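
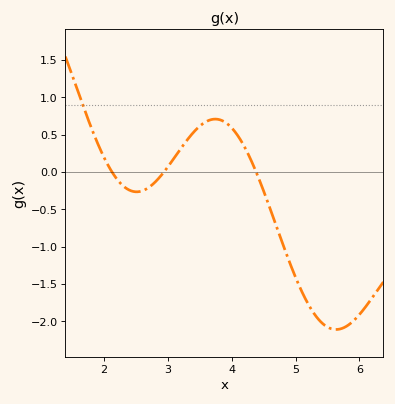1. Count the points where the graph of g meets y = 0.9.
1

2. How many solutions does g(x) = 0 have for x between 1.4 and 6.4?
3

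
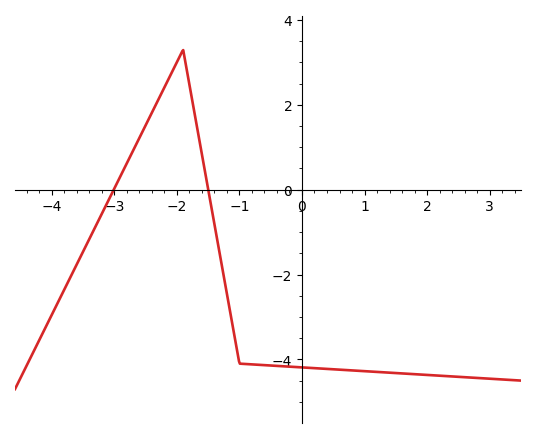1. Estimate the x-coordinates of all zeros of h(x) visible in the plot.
-3.01, -1.5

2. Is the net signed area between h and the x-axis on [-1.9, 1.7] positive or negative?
negative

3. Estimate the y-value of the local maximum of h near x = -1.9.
3.3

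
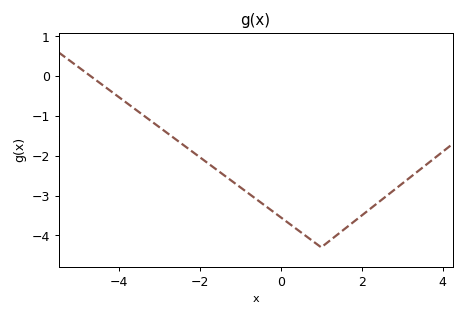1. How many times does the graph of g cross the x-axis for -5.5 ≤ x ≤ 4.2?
1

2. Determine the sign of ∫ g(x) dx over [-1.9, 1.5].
negative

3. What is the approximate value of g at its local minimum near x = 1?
-4.3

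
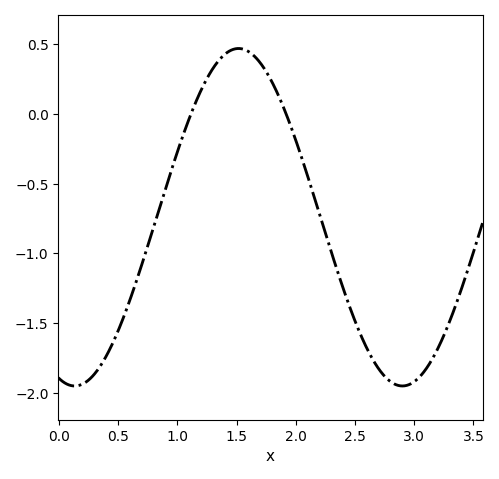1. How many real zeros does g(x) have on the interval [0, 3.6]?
2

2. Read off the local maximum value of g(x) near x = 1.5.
0.45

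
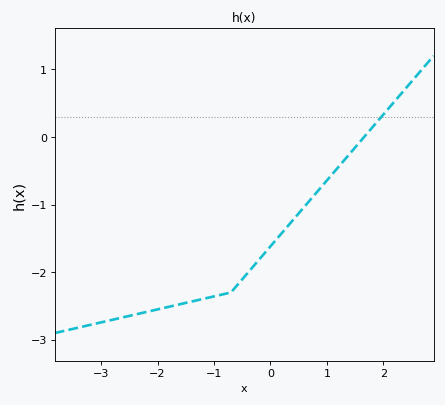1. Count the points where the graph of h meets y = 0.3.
1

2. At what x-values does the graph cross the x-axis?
1.66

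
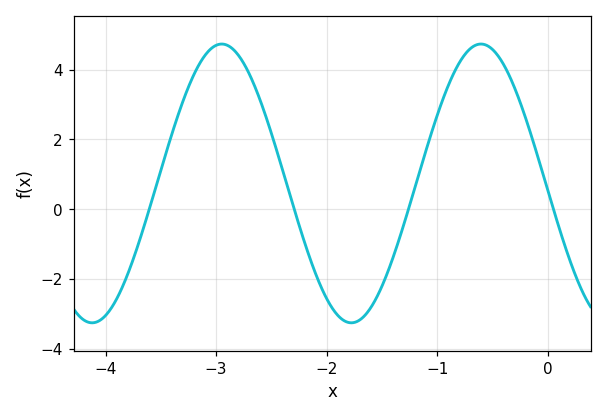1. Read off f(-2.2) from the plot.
-1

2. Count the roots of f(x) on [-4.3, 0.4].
4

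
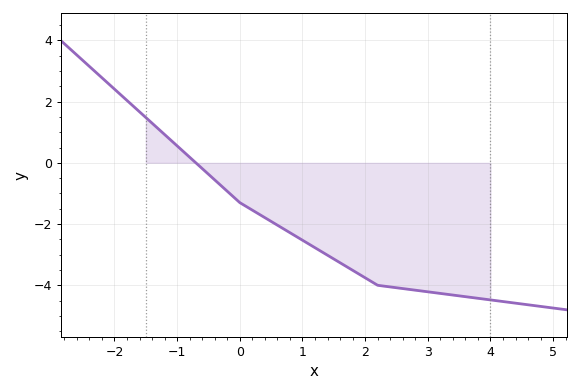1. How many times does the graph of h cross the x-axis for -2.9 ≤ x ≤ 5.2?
1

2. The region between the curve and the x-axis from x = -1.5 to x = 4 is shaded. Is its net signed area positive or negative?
negative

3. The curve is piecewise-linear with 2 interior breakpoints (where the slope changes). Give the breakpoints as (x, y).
(0, -1.3); (2.2, -4)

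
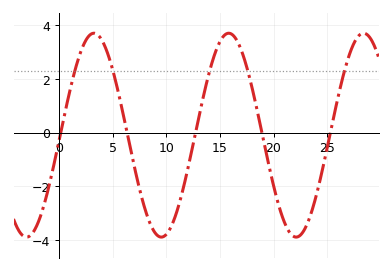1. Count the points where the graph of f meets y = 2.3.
5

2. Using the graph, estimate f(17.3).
2.8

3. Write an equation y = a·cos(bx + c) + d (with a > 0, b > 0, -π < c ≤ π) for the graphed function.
y = 3.8cos(0.5x - 1.6) - 0.09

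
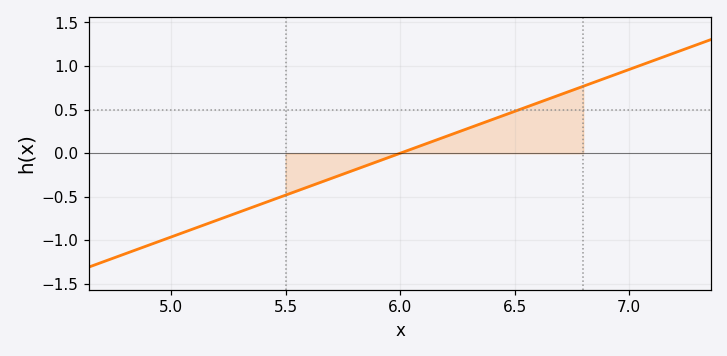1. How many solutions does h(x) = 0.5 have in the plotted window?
1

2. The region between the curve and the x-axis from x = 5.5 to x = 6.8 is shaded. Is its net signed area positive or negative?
positive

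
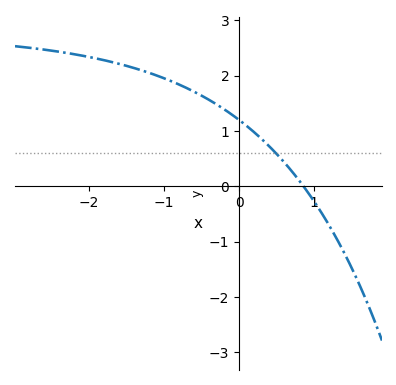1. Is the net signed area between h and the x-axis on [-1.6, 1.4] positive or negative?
positive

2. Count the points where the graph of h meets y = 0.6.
1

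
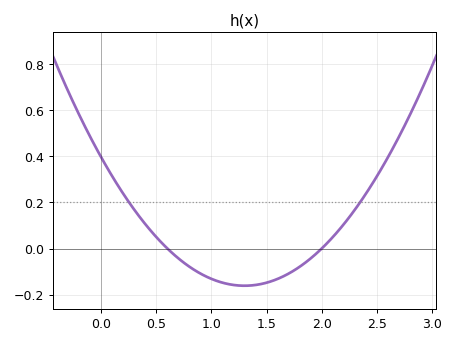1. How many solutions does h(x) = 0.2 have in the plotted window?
2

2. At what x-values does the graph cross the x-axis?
0.6, 2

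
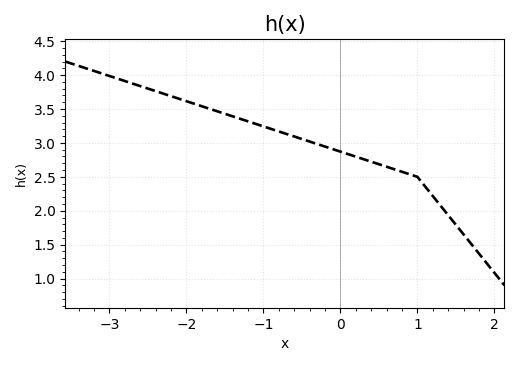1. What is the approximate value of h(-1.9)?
3.58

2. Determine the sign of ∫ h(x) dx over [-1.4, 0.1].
positive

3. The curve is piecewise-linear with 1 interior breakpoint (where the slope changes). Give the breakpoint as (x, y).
(1, 2.5)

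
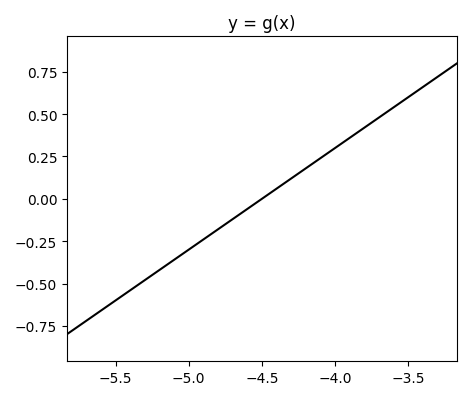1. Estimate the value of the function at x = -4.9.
-0.24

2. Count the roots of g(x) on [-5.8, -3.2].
1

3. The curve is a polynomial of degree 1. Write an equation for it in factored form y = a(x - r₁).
y = 0.6(x + 4.5)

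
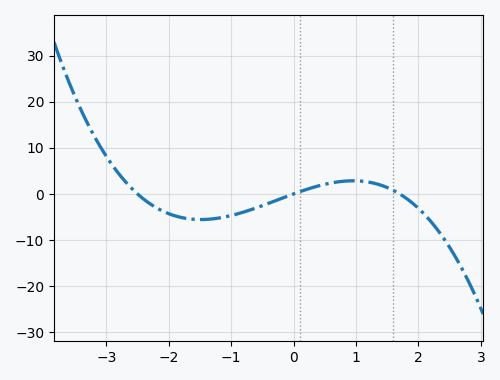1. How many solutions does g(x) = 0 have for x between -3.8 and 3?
3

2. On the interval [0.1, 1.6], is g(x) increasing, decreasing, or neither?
neither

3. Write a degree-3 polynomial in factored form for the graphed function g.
y = -1.16(x + 2.5)(x - 0)(x - 1.7)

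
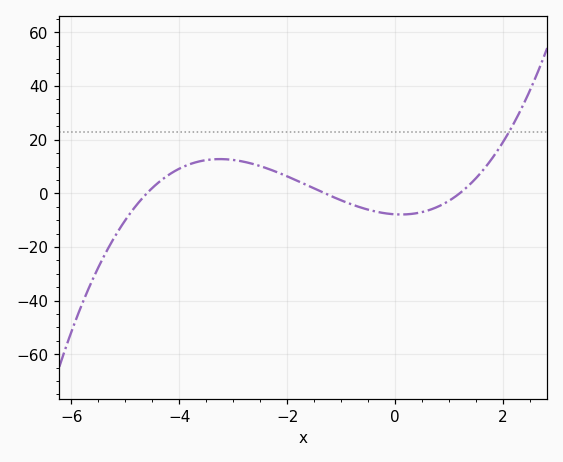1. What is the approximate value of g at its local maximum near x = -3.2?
12.8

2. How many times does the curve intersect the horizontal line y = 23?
1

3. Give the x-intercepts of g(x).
-4.6, -1.3, 1.2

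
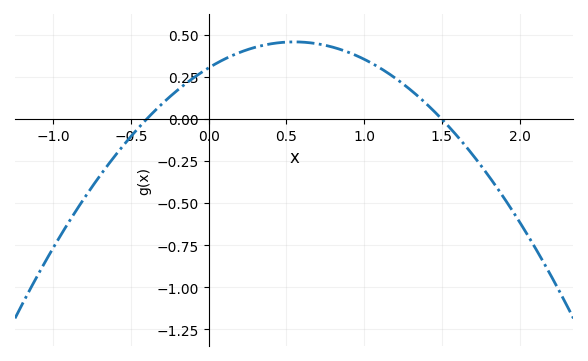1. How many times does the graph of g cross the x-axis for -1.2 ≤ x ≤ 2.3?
2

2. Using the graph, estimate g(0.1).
0.36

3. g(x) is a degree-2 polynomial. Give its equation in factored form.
y = -0.51(x + 0.4)(x - 1.5)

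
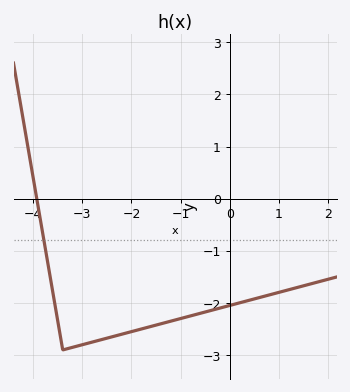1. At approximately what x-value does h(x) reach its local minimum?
-3.4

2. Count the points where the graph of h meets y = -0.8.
1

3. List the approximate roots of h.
-3.9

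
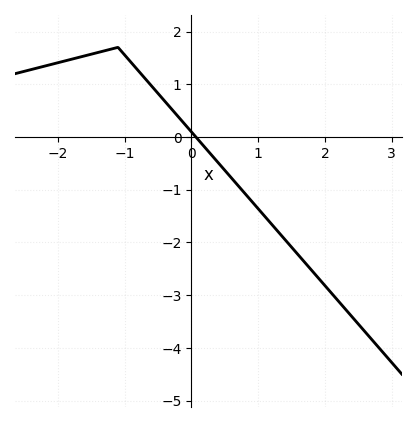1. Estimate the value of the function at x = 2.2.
-3.11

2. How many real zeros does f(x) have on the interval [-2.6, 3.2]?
1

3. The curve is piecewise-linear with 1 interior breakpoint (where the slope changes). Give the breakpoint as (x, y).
(-1.1, 1.7)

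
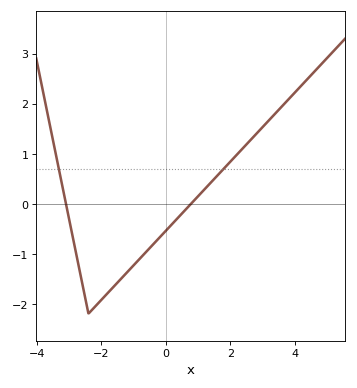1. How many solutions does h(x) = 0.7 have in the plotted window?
2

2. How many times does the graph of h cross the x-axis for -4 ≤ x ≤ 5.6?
2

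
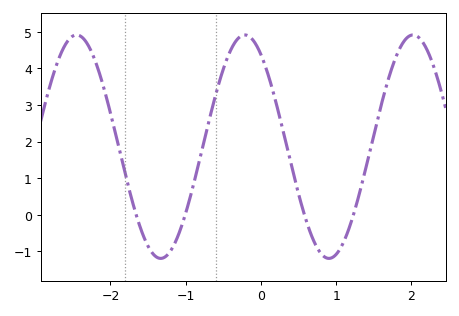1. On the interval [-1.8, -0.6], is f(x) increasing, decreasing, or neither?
neither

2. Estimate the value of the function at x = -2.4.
4.9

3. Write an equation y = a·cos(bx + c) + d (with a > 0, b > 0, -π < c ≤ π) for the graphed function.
y = 3.05cos(2.8x + 0.6) + 1.86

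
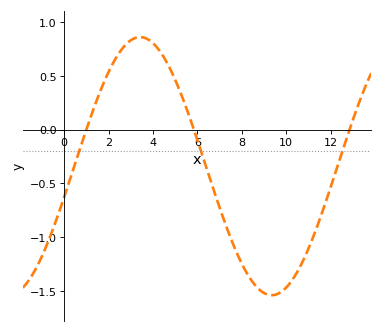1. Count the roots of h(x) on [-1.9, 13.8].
3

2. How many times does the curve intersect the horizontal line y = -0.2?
3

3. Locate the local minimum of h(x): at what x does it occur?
9.35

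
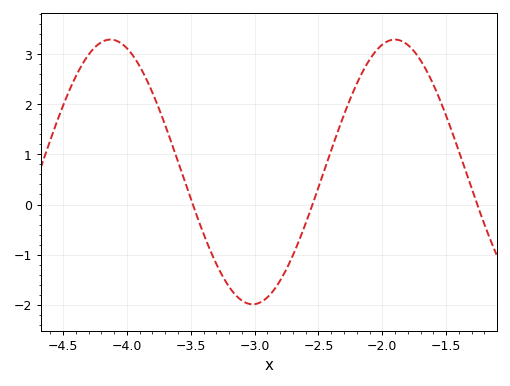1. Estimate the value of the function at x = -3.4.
-0.583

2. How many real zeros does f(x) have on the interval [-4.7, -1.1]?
3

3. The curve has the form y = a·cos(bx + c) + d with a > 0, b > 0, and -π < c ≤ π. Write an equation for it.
y = 2.64cos(2.82x - 0.922) + 0.65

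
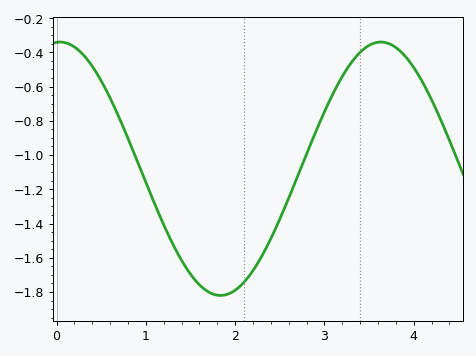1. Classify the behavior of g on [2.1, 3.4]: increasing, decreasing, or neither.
increasing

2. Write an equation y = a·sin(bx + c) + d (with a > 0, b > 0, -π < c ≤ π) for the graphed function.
y = 0.74sin(1.75x + 1.5) - 1.08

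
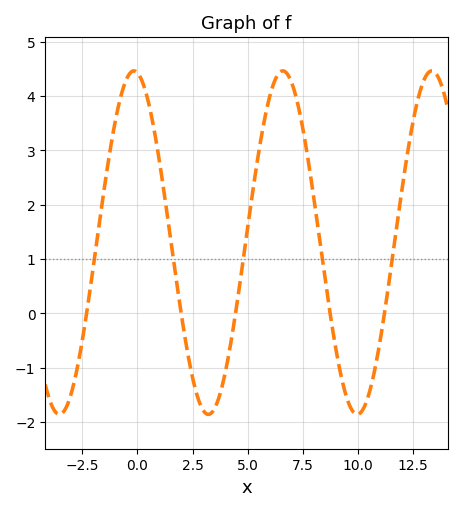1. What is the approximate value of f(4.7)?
0.704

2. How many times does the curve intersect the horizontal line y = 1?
5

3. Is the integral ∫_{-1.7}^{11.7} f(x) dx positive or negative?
positive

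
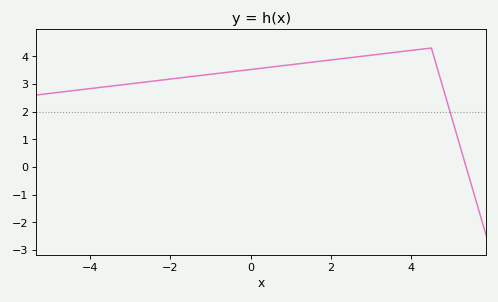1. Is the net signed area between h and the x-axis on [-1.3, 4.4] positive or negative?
positive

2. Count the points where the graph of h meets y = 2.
1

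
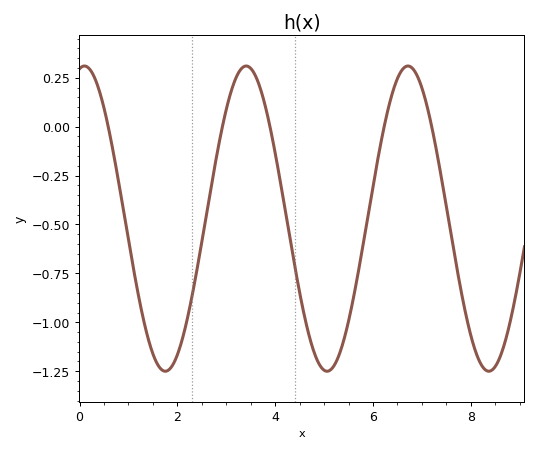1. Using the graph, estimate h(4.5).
-0.84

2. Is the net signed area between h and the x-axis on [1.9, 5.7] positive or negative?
negative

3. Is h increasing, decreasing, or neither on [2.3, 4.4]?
neither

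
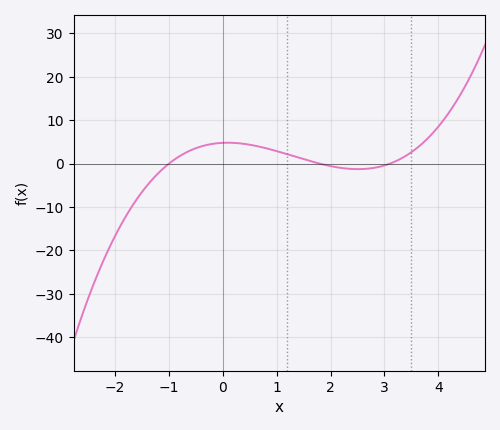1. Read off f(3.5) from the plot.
2.63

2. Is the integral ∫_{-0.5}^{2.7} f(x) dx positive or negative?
positive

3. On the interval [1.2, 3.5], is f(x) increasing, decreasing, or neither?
neither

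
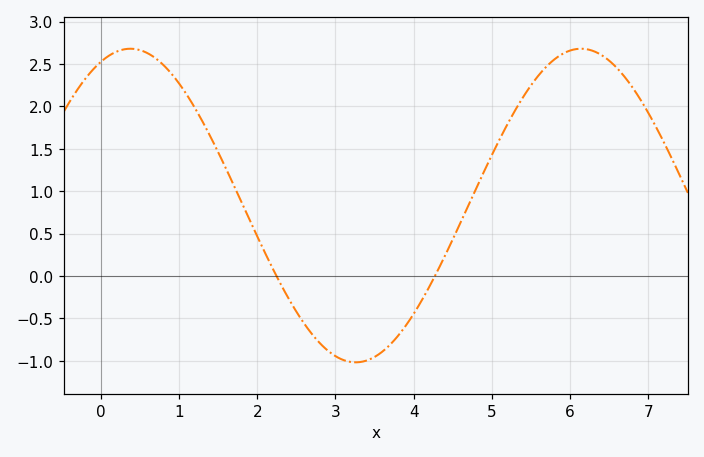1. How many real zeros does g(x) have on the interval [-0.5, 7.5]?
2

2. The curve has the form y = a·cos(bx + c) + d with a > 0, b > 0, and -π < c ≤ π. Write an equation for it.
y = 1.85cos(1.1x - 0.41) + 0.83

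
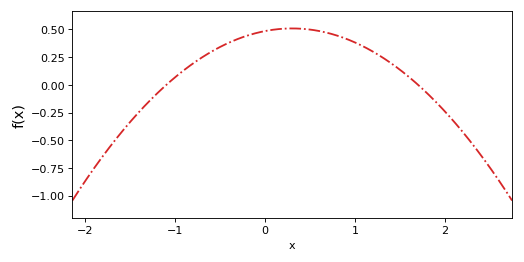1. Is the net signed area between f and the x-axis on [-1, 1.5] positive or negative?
positive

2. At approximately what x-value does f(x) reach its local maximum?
0.3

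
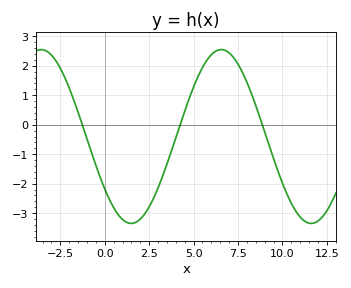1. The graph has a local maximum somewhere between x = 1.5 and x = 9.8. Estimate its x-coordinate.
6.6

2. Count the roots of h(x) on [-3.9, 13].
3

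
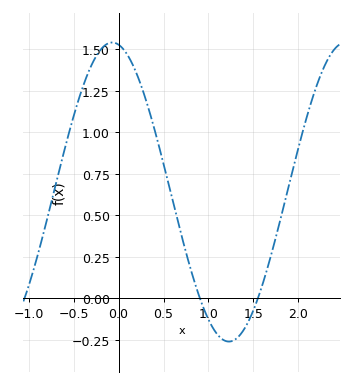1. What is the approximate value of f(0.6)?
0.6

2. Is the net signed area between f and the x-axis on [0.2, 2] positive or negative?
positive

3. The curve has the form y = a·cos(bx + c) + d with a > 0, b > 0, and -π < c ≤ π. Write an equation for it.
y = 0.9cos(2.4x + 0.17) + 0.64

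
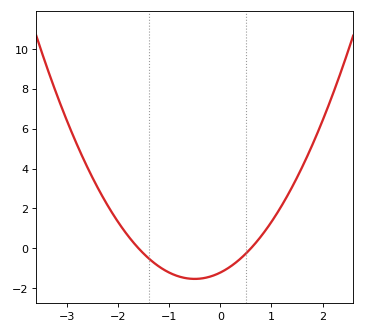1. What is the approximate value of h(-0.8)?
-1.42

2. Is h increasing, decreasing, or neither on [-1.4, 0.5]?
neither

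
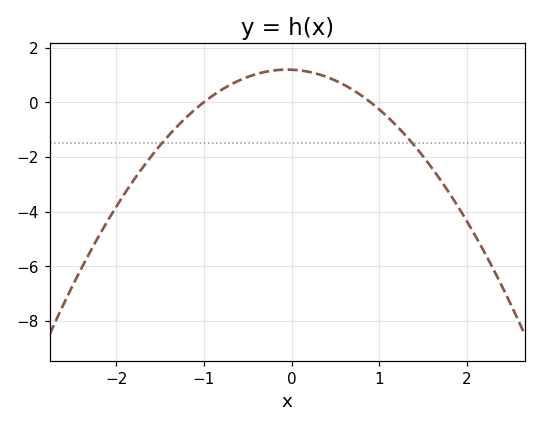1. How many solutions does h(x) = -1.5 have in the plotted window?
2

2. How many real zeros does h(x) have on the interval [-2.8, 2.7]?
2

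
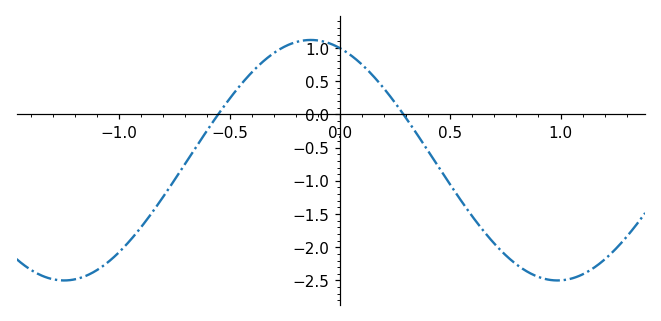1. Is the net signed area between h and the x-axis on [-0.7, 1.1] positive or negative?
negative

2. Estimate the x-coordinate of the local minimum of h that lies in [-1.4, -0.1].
-1.25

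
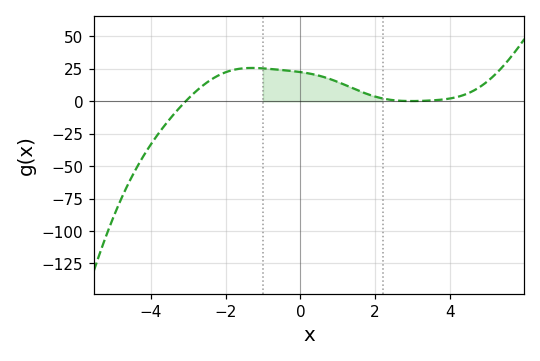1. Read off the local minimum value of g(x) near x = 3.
0.129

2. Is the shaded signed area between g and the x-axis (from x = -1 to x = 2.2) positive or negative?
positive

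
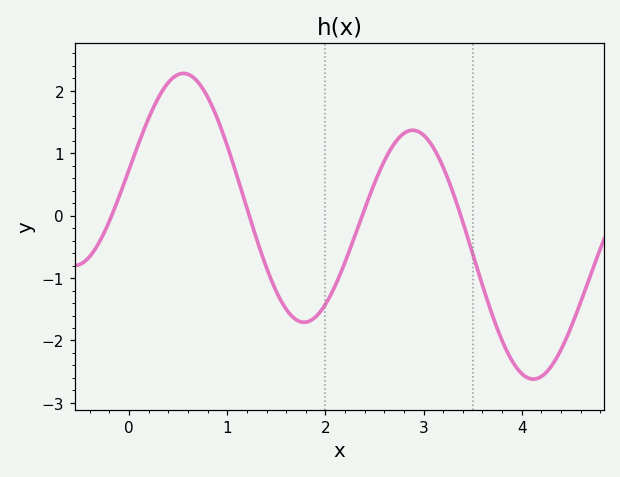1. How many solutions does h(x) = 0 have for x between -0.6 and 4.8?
4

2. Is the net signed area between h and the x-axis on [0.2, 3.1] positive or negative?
positive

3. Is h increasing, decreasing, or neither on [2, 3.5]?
neither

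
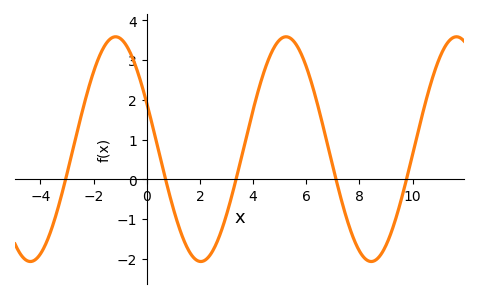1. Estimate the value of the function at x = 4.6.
3.06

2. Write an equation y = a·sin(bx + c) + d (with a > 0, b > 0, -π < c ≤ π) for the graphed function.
y = 2.83sin(0.98x + 2.72) + 0.76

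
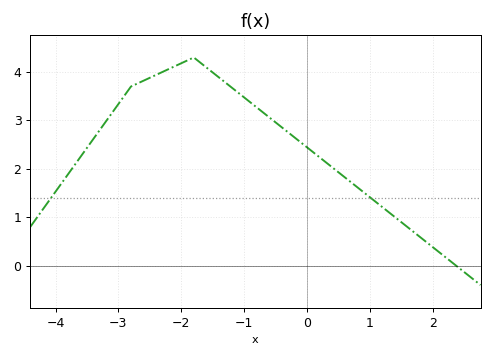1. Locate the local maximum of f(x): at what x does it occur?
-1.8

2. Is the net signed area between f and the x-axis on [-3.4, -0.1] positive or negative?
positive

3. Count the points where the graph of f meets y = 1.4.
2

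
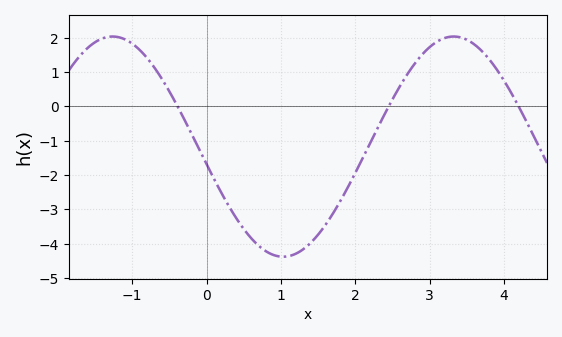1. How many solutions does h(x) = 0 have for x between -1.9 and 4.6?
3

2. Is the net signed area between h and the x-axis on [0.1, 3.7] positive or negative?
negative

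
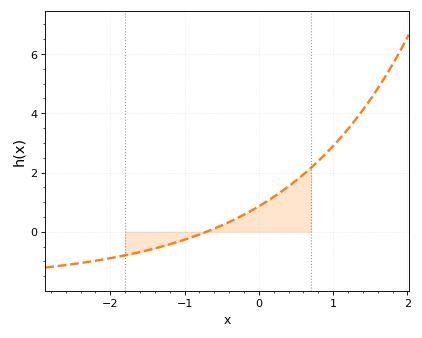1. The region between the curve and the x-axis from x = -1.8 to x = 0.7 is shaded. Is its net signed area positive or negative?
positive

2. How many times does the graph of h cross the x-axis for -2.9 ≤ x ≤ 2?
1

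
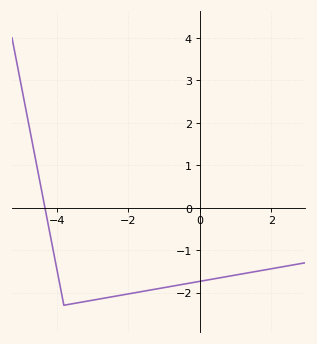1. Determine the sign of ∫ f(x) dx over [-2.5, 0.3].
negative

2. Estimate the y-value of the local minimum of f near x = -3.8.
-2.3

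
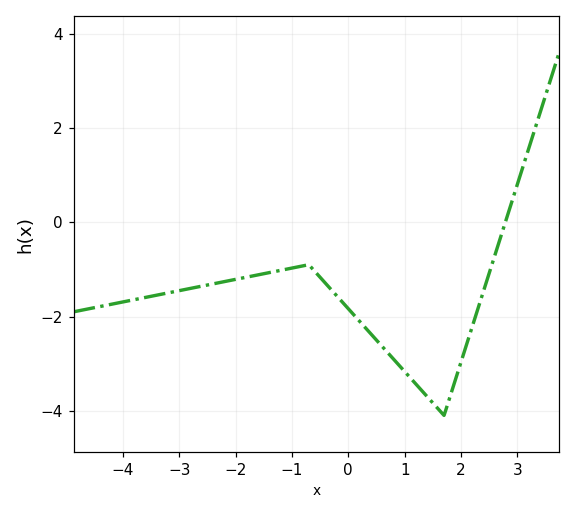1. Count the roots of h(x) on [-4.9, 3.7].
1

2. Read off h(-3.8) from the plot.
-1.6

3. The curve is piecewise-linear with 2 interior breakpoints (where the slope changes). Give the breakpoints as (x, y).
(-0.7, -0.9); (1.7, -4.1)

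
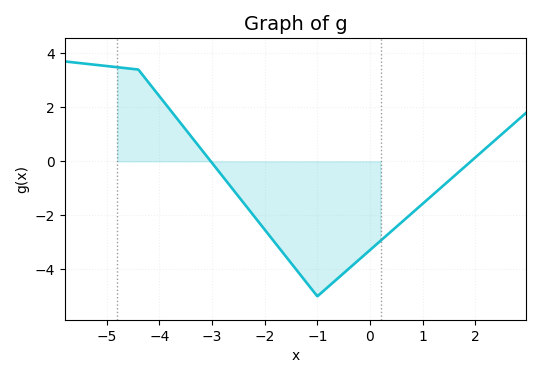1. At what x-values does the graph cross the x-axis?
-3.02, 1.92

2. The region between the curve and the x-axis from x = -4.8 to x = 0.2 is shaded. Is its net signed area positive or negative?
negative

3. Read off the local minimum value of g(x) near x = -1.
-5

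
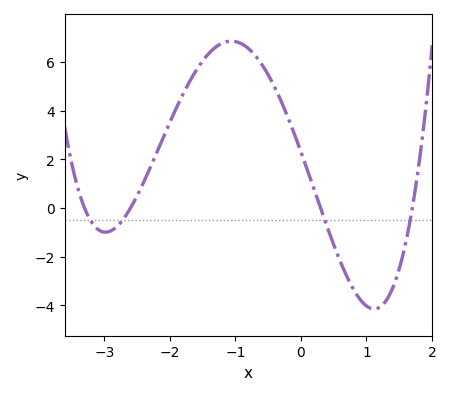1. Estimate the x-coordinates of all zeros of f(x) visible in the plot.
-3.3, -2.6, 0.3, 1.7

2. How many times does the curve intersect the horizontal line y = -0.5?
4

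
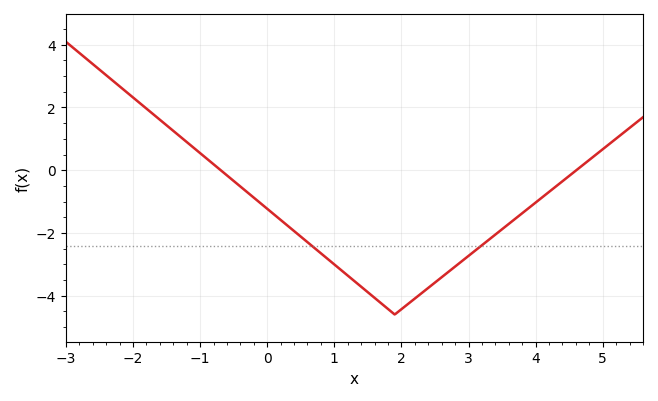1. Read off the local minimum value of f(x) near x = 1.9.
-4.6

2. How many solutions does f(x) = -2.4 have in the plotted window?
2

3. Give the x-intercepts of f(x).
-0.693, 4.61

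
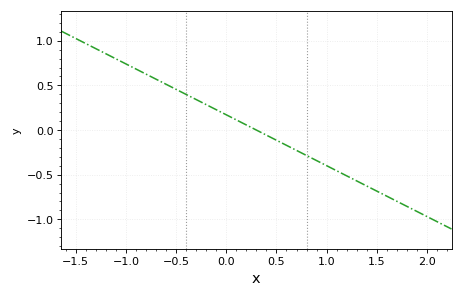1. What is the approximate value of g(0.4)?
-0.05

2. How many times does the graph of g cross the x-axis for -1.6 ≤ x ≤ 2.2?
1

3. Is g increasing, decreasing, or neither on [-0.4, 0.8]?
decreasing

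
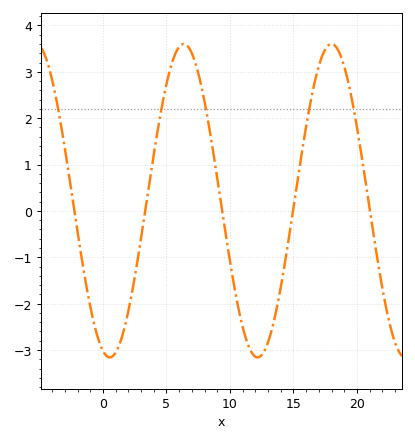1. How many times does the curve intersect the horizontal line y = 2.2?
5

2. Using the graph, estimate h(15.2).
0.431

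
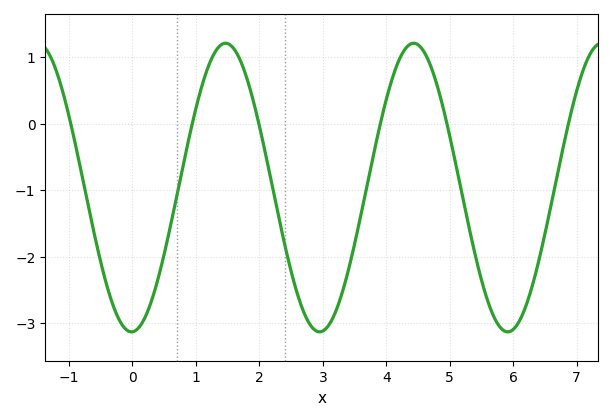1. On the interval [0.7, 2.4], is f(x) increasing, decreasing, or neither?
neither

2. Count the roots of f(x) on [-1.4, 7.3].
6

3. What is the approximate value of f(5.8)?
-3.07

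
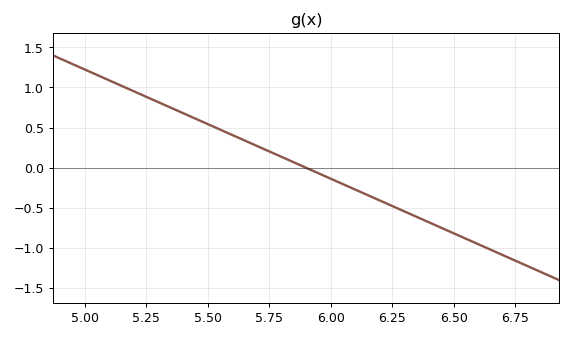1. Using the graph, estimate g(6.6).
-0.95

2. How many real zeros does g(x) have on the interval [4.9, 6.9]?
1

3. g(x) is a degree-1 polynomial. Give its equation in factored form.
y = -1.36(x - 5.9)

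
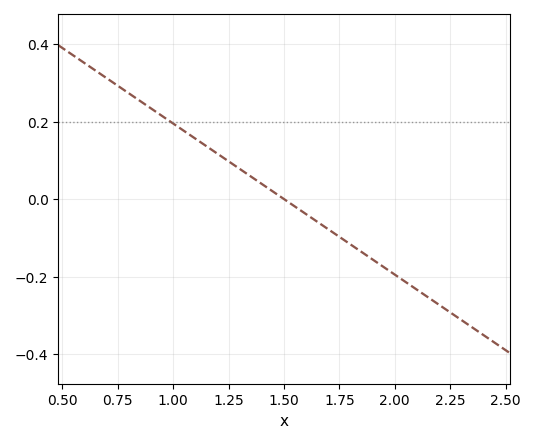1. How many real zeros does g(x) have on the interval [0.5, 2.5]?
1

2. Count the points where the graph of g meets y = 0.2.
1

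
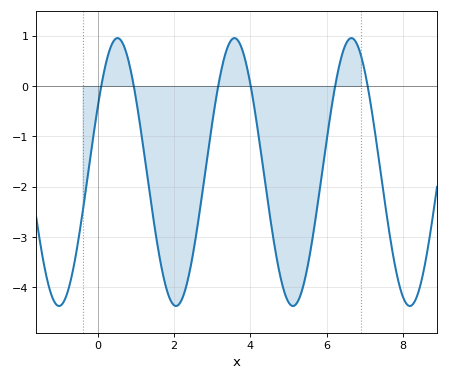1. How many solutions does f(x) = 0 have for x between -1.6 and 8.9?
6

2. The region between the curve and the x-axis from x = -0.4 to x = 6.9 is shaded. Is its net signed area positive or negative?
negative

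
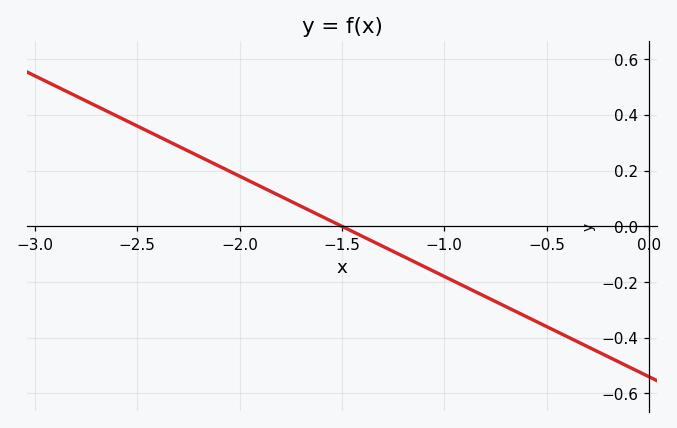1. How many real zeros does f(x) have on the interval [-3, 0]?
1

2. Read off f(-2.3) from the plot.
0.28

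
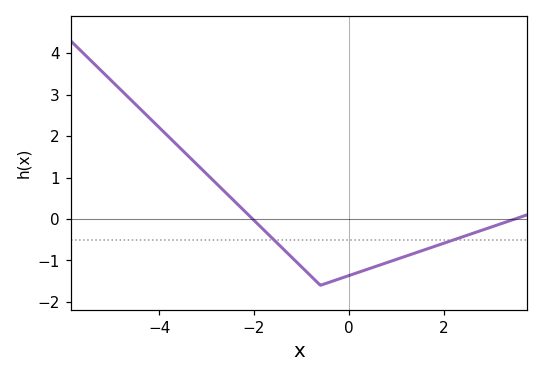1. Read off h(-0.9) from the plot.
-1.26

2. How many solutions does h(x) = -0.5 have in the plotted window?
2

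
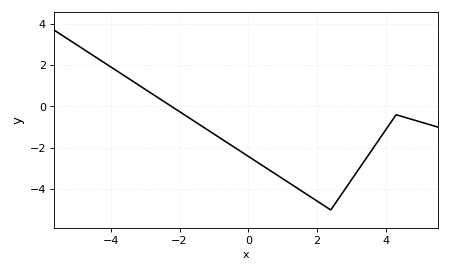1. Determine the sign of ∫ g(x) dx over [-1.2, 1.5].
negative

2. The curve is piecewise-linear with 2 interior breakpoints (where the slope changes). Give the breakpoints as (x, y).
(2.4, -5); (4.3, -0.4)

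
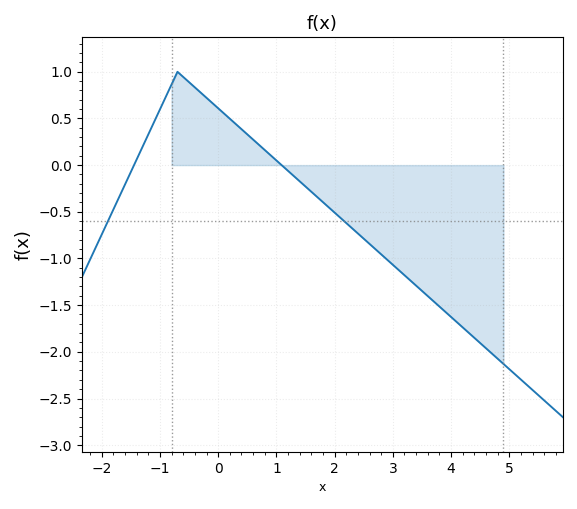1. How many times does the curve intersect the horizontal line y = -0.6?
2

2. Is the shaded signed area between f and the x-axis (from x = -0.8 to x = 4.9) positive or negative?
negative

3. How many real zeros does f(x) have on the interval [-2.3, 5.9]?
2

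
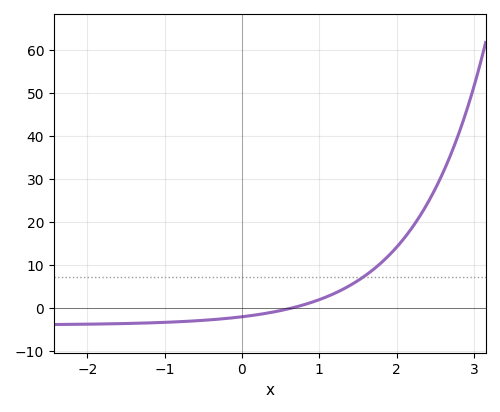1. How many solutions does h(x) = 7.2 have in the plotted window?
1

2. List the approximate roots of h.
0.6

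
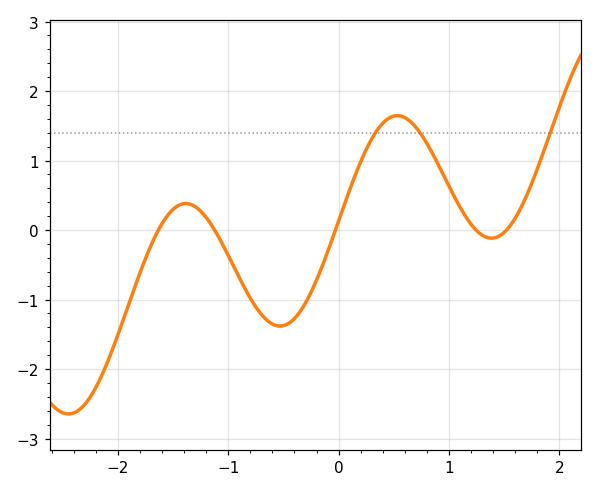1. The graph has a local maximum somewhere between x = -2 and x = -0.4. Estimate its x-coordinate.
-1.39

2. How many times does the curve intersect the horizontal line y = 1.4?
3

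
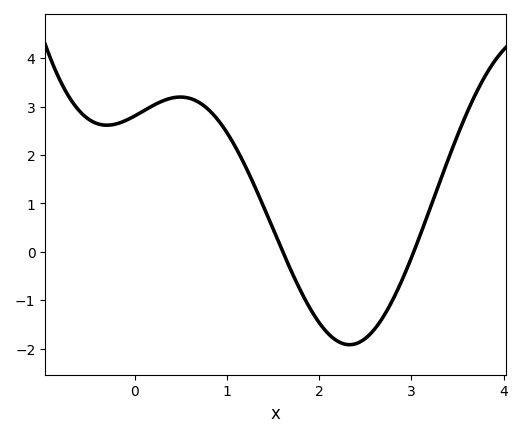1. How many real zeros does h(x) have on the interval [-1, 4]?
2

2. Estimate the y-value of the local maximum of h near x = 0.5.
3.2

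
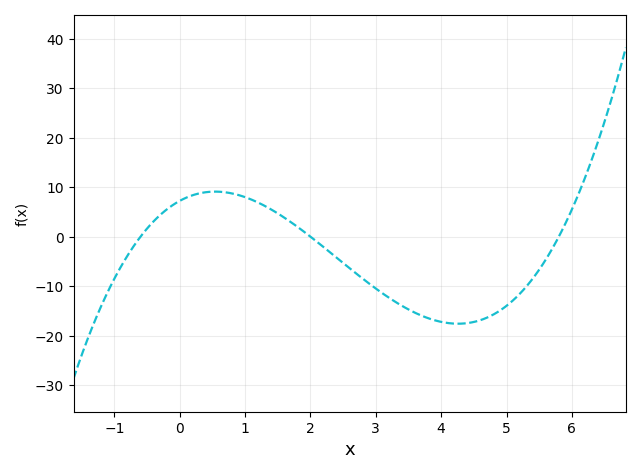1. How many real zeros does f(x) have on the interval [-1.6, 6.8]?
3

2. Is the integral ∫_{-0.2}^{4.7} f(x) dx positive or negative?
negative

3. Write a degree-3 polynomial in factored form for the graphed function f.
y = 1.04(x + 0.6)(x - 2)(x - 5.8)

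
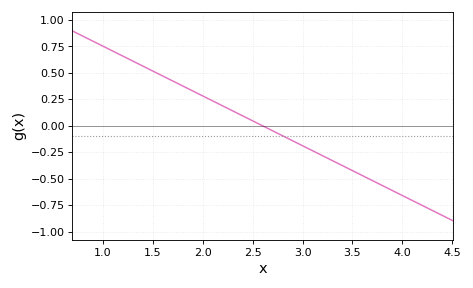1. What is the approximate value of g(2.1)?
0.235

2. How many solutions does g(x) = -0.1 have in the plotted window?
1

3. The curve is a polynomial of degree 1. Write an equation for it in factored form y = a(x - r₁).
y = -0.47(x - 2.6)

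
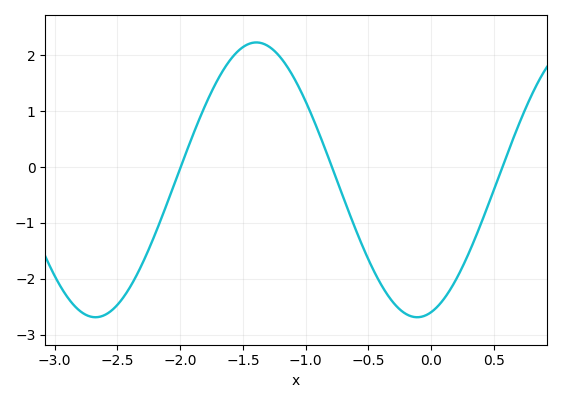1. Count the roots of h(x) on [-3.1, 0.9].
3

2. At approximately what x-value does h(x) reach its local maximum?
-1.4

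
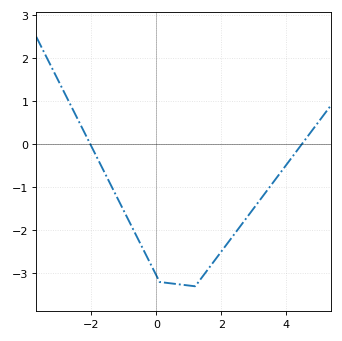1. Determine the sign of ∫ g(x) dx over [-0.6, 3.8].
negative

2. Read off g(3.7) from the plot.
-0.8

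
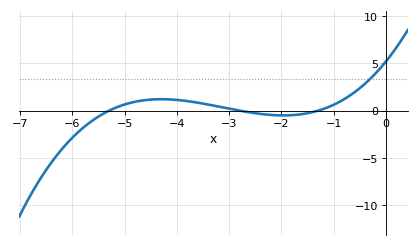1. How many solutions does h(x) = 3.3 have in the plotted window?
1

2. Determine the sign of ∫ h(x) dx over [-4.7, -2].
positive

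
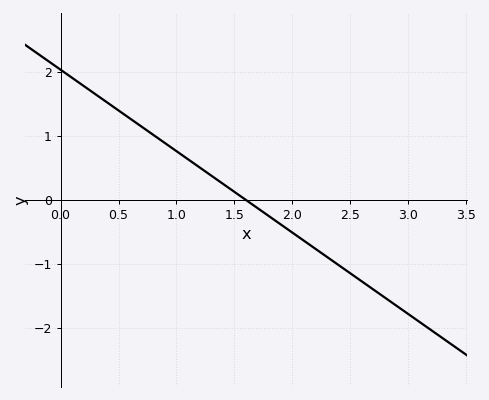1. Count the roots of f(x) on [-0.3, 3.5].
1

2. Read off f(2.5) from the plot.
-1.1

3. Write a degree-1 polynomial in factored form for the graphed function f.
y = -1.27(x - 1.6)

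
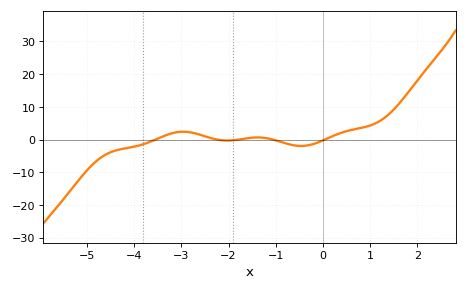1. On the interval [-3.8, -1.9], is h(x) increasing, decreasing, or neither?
neither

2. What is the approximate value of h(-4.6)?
-5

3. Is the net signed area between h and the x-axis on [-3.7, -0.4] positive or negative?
positive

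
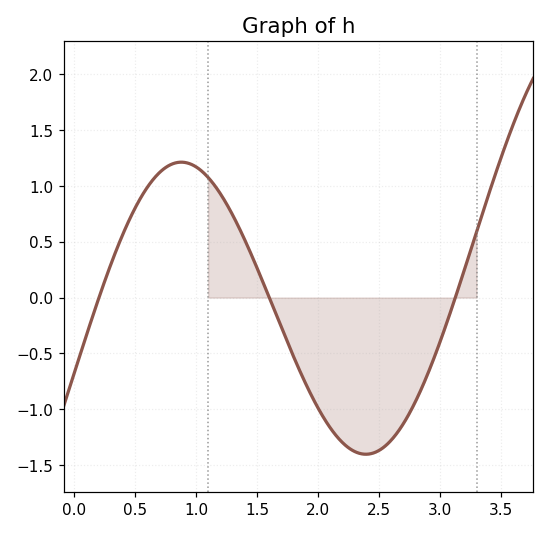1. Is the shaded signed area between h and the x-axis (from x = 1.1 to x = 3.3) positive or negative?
negative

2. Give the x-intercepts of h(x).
0.2, 1.6, 3.1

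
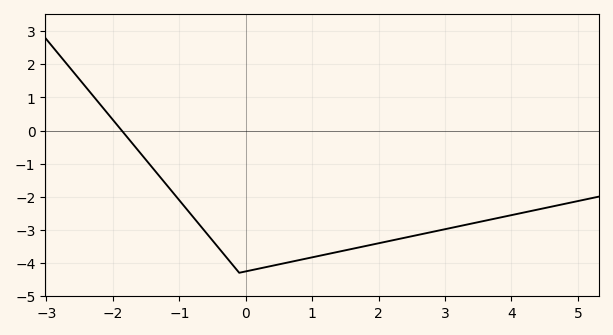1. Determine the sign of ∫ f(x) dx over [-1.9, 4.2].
negative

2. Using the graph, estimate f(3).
-2.98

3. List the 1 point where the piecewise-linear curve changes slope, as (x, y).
(-0.1, -4.3)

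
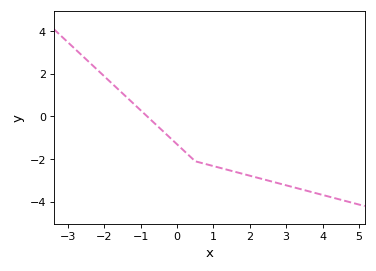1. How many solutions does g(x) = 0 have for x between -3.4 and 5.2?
1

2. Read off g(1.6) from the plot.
-2.6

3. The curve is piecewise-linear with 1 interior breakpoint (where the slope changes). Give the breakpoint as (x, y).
(0.5, -2.1)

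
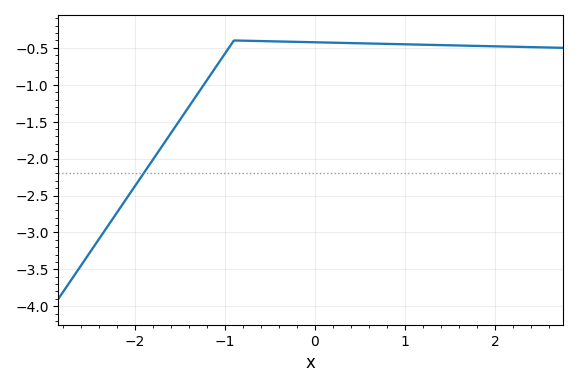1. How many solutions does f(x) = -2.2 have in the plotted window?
1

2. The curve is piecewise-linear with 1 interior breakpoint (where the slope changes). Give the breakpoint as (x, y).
(-0.9, -0.4)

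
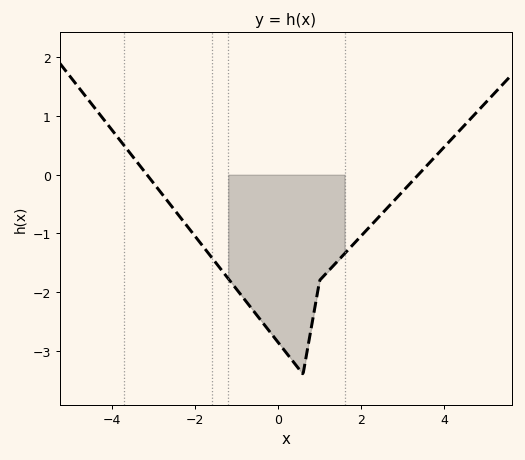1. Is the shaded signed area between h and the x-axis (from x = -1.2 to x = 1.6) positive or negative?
negative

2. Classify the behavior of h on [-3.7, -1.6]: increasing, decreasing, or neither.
decreasing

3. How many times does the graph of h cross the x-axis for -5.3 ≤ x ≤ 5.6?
2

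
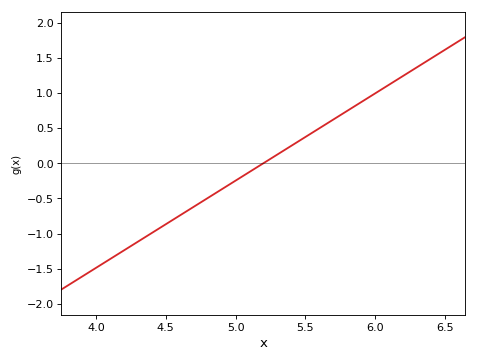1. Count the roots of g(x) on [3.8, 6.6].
1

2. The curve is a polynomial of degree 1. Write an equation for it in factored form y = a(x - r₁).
y = 1.24(x - 5.2)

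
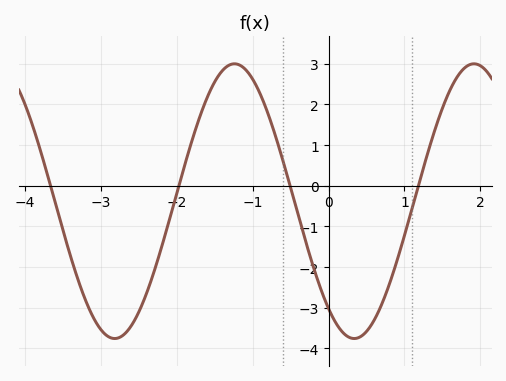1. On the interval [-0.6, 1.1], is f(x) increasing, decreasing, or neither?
neither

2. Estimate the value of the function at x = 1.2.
0.11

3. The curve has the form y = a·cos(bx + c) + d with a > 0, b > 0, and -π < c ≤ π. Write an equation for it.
y = 3.38cos(1.99x + 2.47) - 0.38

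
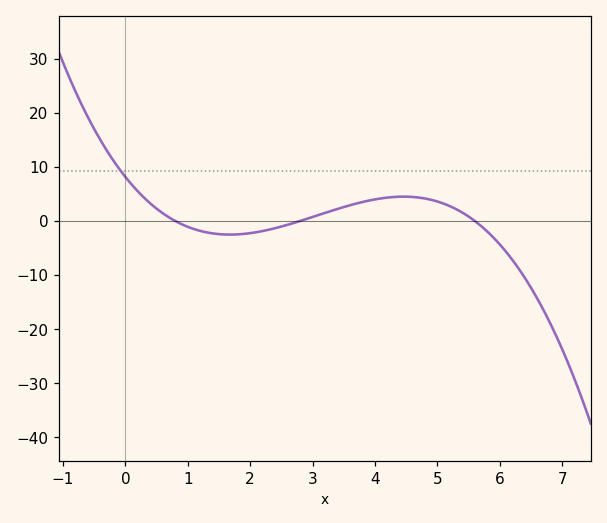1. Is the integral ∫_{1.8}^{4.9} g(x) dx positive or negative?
positive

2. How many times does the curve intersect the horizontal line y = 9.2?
1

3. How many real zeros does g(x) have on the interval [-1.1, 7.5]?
3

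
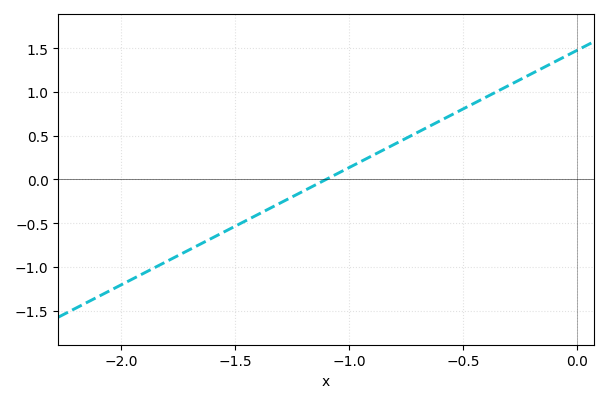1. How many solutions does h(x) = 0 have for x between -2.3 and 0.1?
1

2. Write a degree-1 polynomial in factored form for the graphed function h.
y = 1.34(x + 1.1)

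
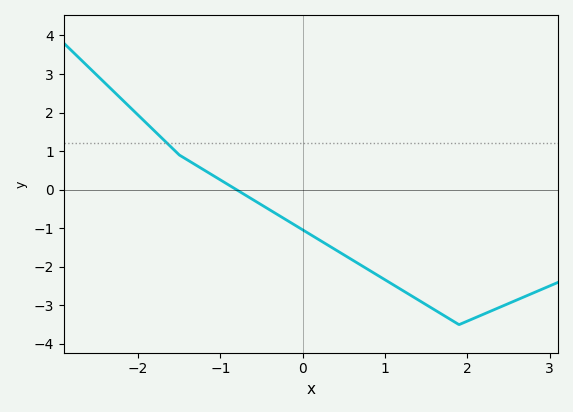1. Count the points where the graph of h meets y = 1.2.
1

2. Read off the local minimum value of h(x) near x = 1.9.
-3.5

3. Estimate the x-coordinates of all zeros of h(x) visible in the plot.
-0.8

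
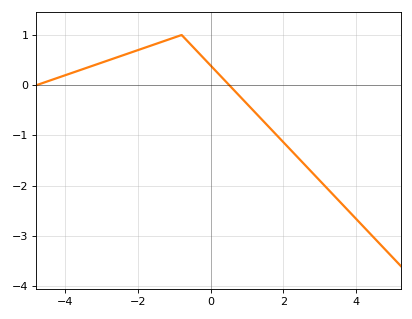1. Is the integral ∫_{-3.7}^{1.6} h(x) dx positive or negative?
positive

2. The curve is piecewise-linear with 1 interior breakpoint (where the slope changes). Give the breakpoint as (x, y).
(-0.8, 1)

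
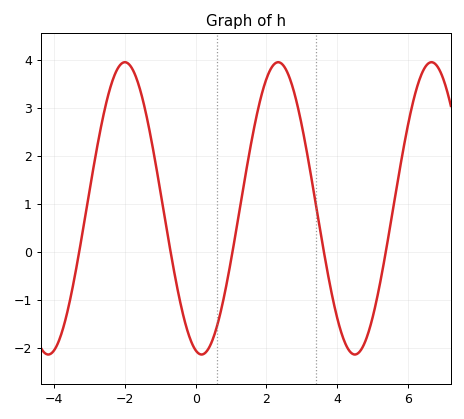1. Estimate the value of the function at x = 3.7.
-0.315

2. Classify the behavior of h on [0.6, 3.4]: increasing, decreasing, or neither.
neither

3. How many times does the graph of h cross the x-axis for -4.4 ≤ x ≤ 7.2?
5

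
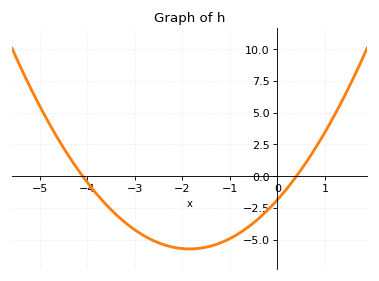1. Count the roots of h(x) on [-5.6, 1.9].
2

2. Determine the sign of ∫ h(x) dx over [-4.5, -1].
negative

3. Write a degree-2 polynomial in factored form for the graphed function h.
y = 1.13(x + 4.1)(x - 0.4)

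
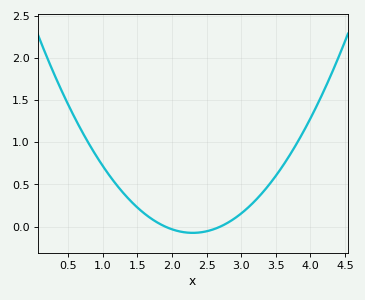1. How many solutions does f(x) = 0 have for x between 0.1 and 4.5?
2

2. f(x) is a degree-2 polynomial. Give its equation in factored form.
y = 0.47(x - 1.9)(x - 2.7)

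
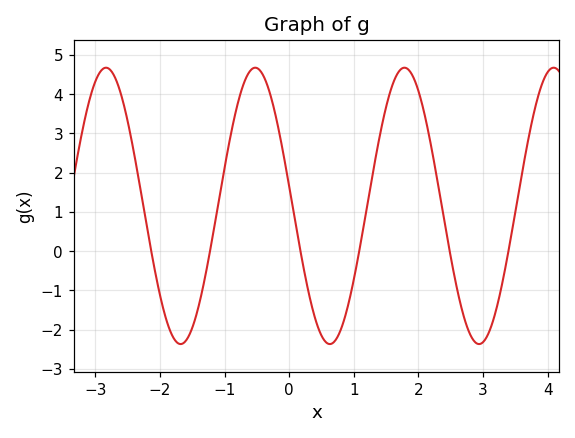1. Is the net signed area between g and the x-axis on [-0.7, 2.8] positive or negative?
positive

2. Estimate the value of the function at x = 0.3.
-1.05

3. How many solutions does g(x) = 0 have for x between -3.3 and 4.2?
6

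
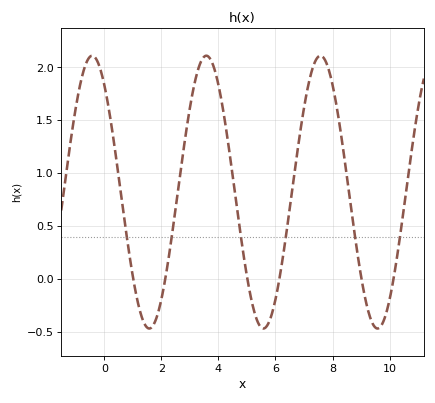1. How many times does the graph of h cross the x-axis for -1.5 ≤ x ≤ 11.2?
6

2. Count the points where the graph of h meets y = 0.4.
6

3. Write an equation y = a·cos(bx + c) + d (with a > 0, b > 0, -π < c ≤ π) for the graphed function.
y = 1.29cos(1.57x + 0.67) + 0.82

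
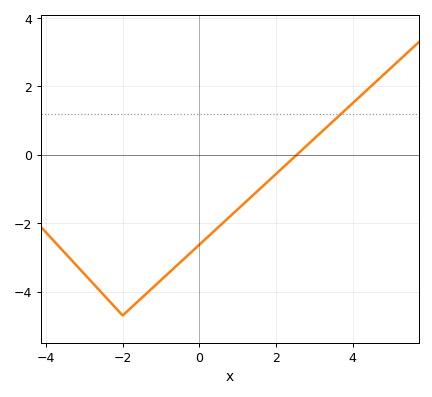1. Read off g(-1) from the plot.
-3.6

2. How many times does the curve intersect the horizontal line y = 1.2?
1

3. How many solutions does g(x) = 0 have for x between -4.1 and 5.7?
1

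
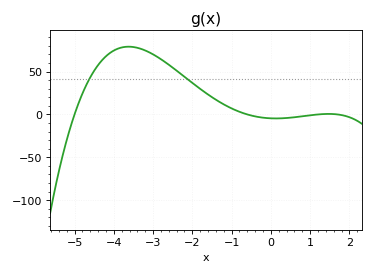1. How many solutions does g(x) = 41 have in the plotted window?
2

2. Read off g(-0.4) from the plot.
0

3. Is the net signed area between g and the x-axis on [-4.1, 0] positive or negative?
positive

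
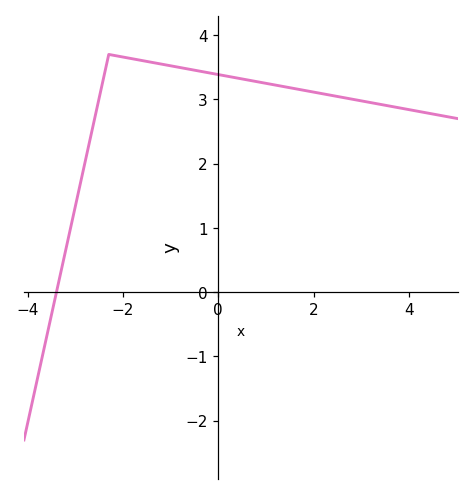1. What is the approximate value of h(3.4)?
2.9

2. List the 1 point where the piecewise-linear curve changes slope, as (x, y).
(-2.3, 3.7)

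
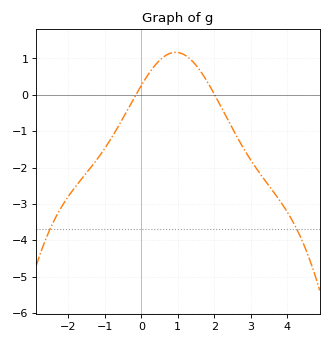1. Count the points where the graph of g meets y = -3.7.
2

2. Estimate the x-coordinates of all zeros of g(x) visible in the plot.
-0.2, 2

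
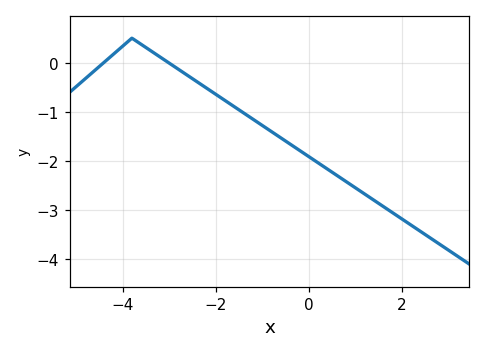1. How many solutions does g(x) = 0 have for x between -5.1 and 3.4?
2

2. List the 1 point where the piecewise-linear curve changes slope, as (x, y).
(-3.8, 0.5)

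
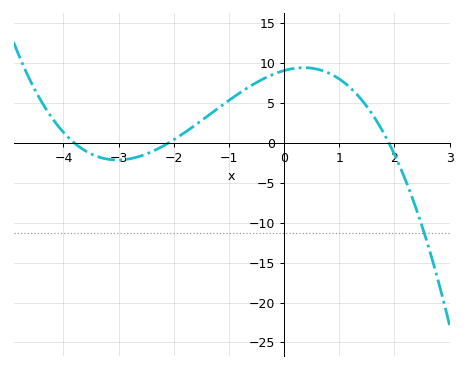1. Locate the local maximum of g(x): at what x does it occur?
0.356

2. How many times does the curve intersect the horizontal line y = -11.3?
1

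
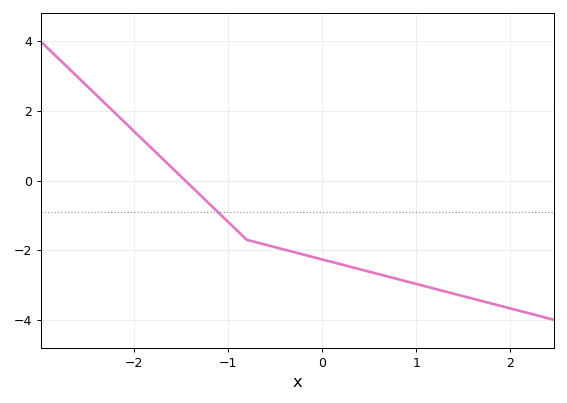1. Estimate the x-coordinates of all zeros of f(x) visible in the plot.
-1.5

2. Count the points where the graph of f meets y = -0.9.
1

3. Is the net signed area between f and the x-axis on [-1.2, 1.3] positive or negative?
negative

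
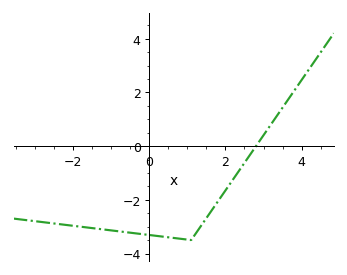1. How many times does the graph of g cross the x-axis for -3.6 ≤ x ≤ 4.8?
1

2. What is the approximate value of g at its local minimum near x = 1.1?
-3.5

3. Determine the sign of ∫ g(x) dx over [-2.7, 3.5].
negative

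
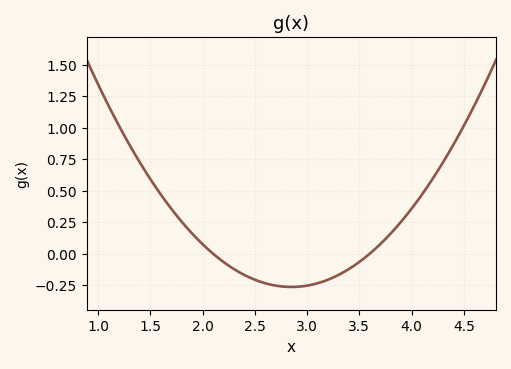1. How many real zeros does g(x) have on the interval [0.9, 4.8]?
2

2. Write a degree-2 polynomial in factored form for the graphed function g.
y = 0.47(x - 2.1)(x - 3.6)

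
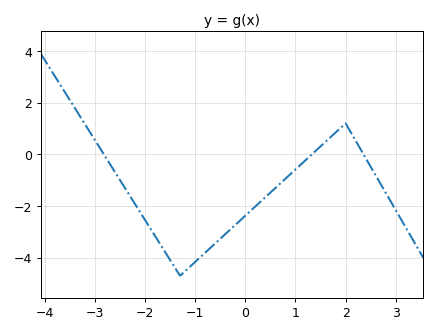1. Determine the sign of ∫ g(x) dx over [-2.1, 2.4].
negative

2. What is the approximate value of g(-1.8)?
-3.15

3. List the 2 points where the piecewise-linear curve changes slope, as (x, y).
(-1.3, -4.7); (2, 1.2)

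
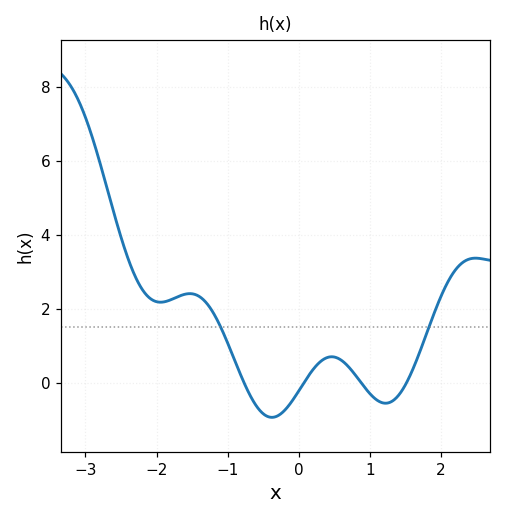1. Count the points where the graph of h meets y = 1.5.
2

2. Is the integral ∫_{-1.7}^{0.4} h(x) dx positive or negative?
positive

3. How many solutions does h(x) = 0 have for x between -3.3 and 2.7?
4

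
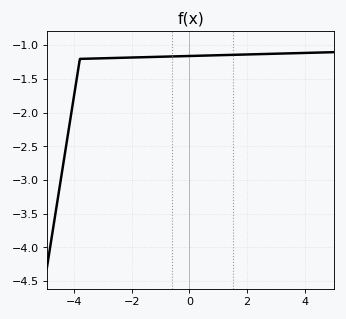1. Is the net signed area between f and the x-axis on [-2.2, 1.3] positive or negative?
negative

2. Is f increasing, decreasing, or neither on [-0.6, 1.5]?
increasing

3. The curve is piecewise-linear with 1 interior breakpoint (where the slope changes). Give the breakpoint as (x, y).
(-3.8, -1.2)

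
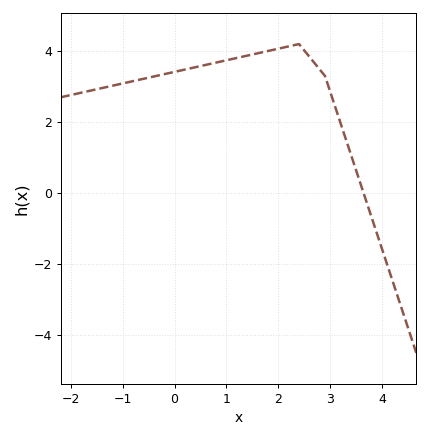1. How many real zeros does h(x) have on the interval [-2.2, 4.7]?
1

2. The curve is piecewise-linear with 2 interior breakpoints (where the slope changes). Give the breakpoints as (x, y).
(2.4, 4.2); (2.9, 3.3)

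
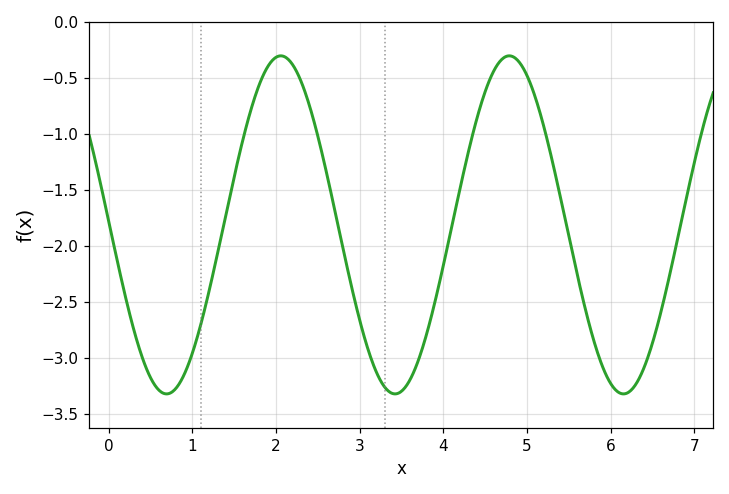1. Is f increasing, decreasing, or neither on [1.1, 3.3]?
neither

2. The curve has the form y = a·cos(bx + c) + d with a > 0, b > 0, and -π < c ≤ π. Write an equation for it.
y = 1.51cos(2.3x + 1.55) - 1.81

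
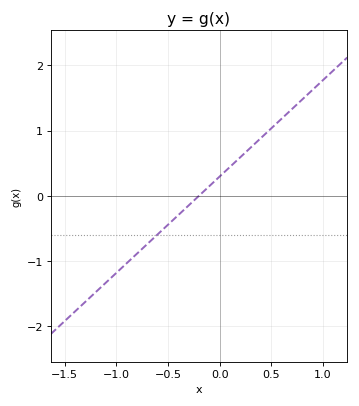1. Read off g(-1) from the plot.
-1.2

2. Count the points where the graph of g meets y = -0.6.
1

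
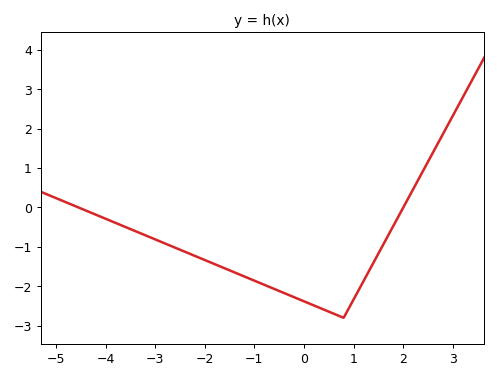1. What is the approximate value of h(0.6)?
-2.7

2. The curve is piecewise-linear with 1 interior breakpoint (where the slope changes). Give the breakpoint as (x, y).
(0.8, -2.8)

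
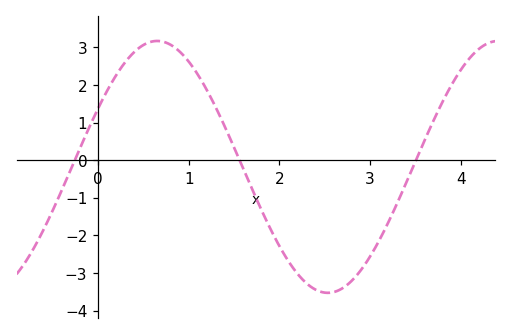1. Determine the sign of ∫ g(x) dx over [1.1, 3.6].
negative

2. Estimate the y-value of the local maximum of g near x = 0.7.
3.17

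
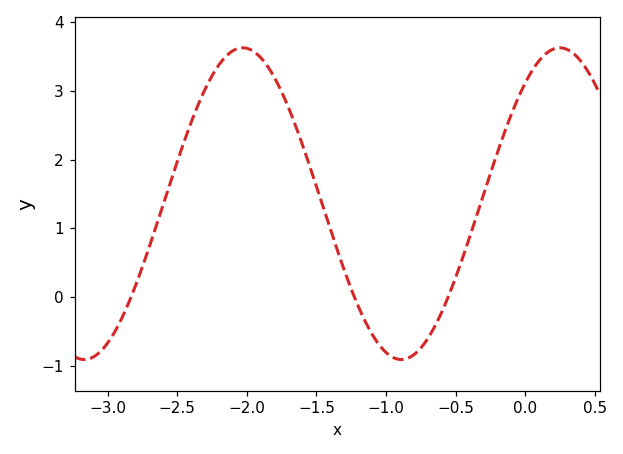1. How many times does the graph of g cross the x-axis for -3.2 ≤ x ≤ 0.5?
3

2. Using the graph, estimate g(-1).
-0.809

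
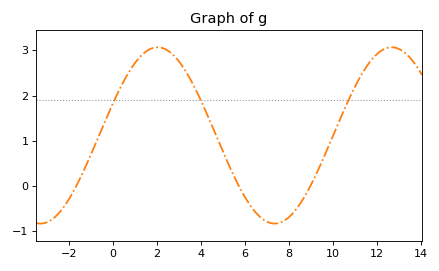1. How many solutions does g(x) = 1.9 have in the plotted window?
3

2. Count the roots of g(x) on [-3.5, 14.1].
3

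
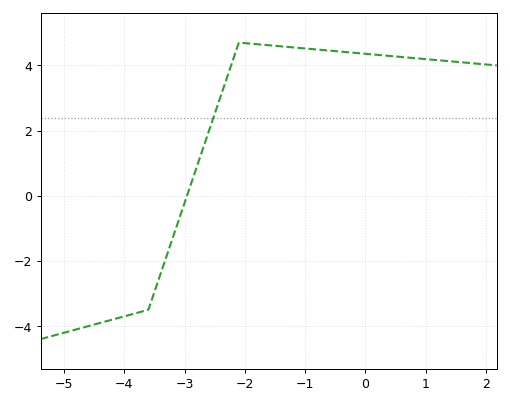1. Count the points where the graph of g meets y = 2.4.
1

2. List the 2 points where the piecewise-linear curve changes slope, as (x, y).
(-3.6, -3.5); (-2.1, 4.7)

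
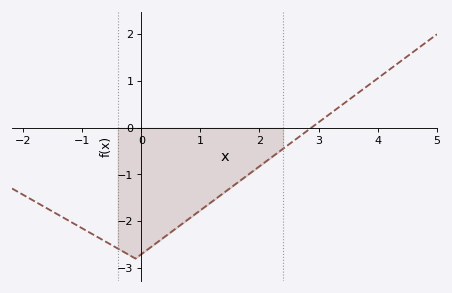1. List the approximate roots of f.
2.88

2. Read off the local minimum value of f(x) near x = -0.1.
-2.8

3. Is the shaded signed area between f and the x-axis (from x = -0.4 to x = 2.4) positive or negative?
negative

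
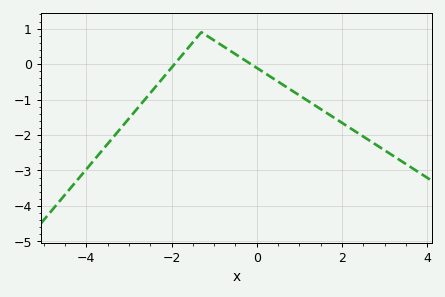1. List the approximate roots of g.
-2, -0.2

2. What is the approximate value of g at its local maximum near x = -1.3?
0.9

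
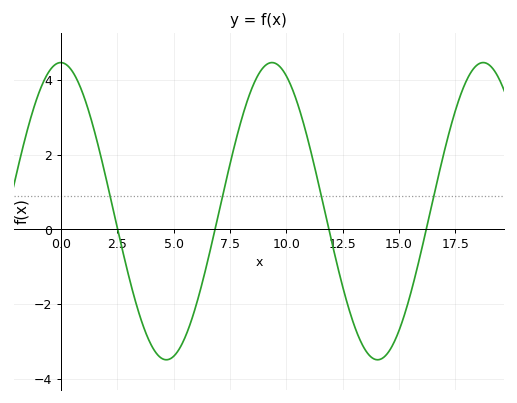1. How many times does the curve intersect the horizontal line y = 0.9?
4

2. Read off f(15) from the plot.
-2.72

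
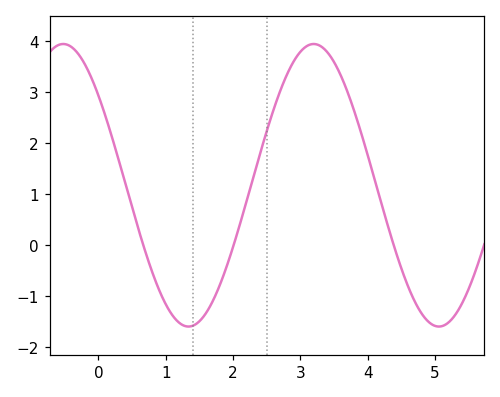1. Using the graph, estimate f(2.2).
0.864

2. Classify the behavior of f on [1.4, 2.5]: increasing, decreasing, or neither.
increasing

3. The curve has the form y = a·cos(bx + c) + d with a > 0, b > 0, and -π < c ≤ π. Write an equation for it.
y = 2.77cos(1.69x + 0.88) + 1.18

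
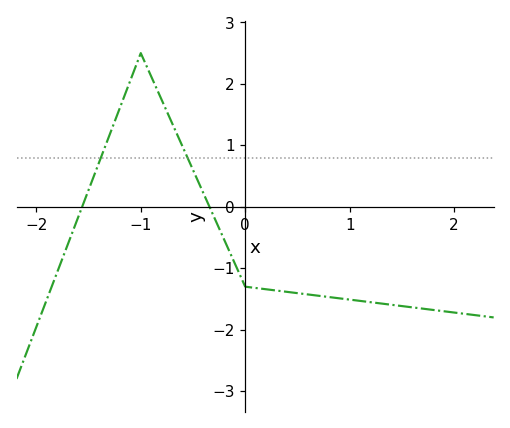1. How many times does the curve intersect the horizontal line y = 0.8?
2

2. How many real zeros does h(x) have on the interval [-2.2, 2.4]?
2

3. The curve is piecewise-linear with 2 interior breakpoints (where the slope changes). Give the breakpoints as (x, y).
(-1, 2.5); (0, -1.3)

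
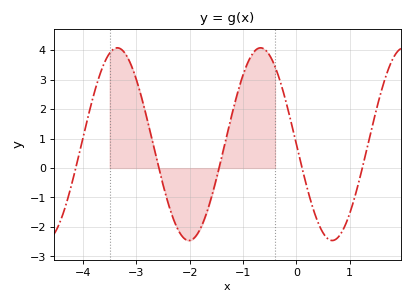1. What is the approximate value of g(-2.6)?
0.2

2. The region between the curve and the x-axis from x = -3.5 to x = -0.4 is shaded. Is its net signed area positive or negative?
positive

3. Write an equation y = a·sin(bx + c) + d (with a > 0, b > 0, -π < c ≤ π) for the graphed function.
y = 3.27sin(2.3x - 3.1) + 0.81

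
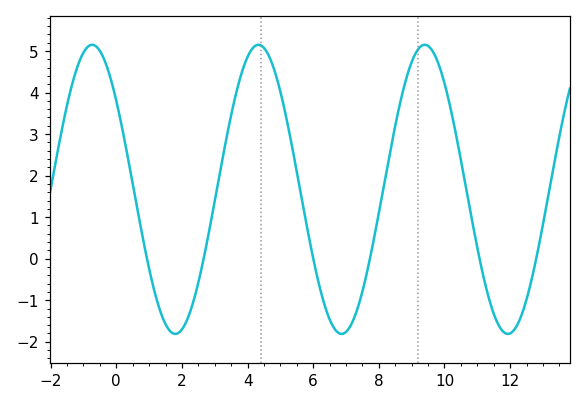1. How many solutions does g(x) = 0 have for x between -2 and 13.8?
6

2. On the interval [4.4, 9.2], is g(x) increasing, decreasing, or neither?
neither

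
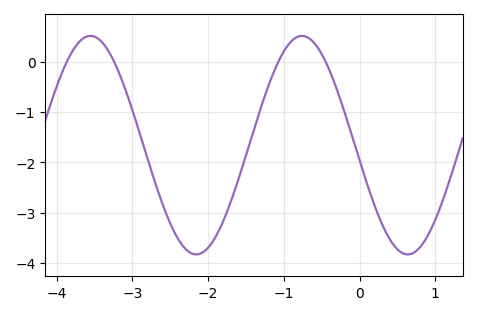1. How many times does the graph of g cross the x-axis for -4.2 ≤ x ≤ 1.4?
4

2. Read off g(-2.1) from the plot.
-3.8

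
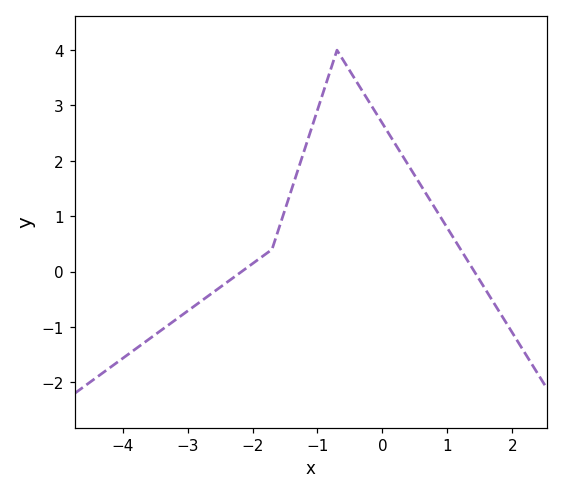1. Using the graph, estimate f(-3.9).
-1.5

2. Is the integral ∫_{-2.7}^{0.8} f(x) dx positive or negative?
positive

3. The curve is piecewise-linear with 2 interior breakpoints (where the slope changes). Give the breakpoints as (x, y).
(-1.7, 0.4); (-0.7, 4)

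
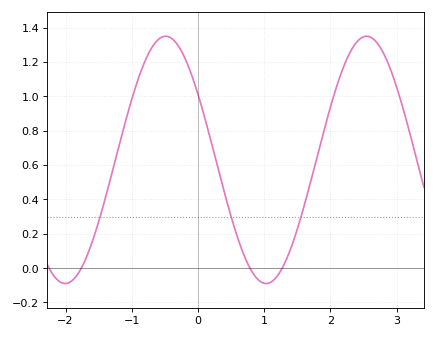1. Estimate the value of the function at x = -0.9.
1.1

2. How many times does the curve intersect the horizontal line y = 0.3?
3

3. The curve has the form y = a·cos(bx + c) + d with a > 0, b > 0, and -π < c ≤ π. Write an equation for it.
y = 0.72cos(2.1x + 1) + 0.63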